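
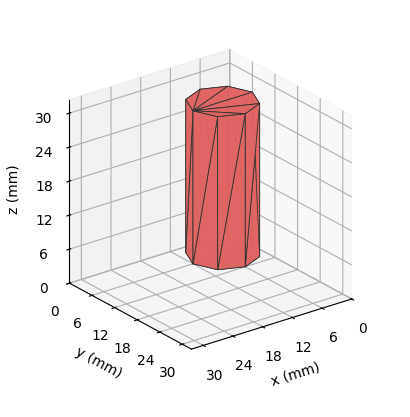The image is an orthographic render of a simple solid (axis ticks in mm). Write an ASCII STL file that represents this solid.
Reading the render: the shape is a regular 8-sided prism (a cylinder approximated with 8 flat sides), circumscribed radius ≈ 6 mm, height ≈ 27 mm (dimensions read to the nearest mm from the axis ticks). For the STL, each face is triangulated and given an outward normal.

solid part
  facet normal 0.0000 0.0000 -1.0000
    outer loop
      vertex 6.00 12.00 0.00
      vertex 10.24 10.24 0.00
      vertex 12.00 6.00 0.00
    endloop
  endfacet
  facet normal 0.0000 0.0000 -1.0000
    outer loop
      vertex 1.76 10.24 0.00
      vertex 6.00 12.00 0.00
      vertex 12.00 6.00 0.00
    endloop
  endfacet
  facet normal 0.0000 0.0000 -1.0000
    outer loop
      vertex 0.00 6.00 0.00
      vertex 1.76 10.24 0.00
      vertex 12.00 6.00 0.00
    endloop
  endfacet
  facet normal 0.0000 0.0000 -1.0000
    outer loop
      vertex 1.76 1.76 0.00
      vertex 0.00 6.00 0.00
      vertex 12.00 6.00 0.00
    endloop
  endfacet
  facet normal 0.0000 0.0000 -1.0000
    outer loop
      vertex 6.00 0.00 0.00
      vertex 1.76 1.76 0.00
      vertex 12.00 6.00 0.00
    endloop
  endfacet
  facet normal 0.0000 0.0000 -1.0000
    outer loop
      vertex 10.24 1.76 0.00
      vertex 6.00 0.00 0.00
      vertex 12.00 6.00 0.00
    endloop
  endfacet
  facet normal 0.0000 0.0000 1.0000
    outer loop
      vertex 12.00 6.00 27.00
      vertex 10.24 10.24 27.00
      vertex 6.00 12.00 27.00
    endloop
  endfacet
  facet normal 0.0000 0.0000 1.0000
    outer loop
      vertex 12.00 6.00 27.00
      vertex 6.00 12.00 27.00
      vertex 1.76 10.24 27.00
    endloop
  endfacet
  facet normal 0.0000 0.0000 1.0000
    outer loop
      vertex 12.00 6.00 27.00
      vertex 1.76 10.24 27.00
      vertex 0.00 6.00 27.00
    endloop
  endfacet
  facet normal 0.0000 0.0000 1.0000
    outer loop
      vertex 12.00 6.00 27.00
      vertex 0.00 6.00 27.00
      vertex 1.76 1.76 27.00
    endloop
  endfacet
  facet normal 0.0000 0.0000 1.0000
    outer loop
      vertex 12.00 6.00 27.00
      vertex 1.76 1.76 27.00
      vertex 6.00 0.00 27.00
    endloop
  endfacet
  facet normal 0.0000 0.0000 1.0000
    outer loop
      vertex 12.00 6.00 27.00
      vertex 6.00 0.00 27.00
      vertex 10.24 1.76 27.00
    endloop
  endfacet
  facet normal 0.9236 0.3834 0.0000
    outer loop
      vertex 12.00 6.00 0.00
      vertex 10.24 10.24 0.00
      vertex 10.24 10.24 27.00
    endloop
  endfacet
  facet normal 0.9236 0.3834 0.0000
    outer loop
      vertex 12.00 6.00 0.00
      vertex 10.24 10.24 27.00
      vertex 12.00 6.00 27.00
    endloop
  endfacet
  facet normal 0.3834 0.9236 0.0000
    outer loop
      vertex 10.24 10.24 0.00
      vertex 6.00 12.00 0.00
      vertex 6.00 12.00 27.00
    endloop
  endfacet
  facet normal 0.3834 0.9236 0.0000
    outer loop
      vertex 10.24 10.24 0.00
      vertex 6.00 12.00 27.00
      vertex 10.24 10.24 27.00
    endloop
  endfacet
  facet normal -0.3834 0.9236 0.0000
    outer loop
      vertex 6.00 12.00 0.00
      vertex 1.76 10.24 0.00
      vertex 1.76 10.24 27.00
    endloop
  endfacet
  facet normal -0.3834 0.9236 0.0000
    outer loop
      vertex 6.00 12.00 0.00
      vertex 1.76 10.24 27.00
      vertex 6.00 12.00 27.00
    endloop
  endfacet
  facet normal -0.9236 0.3834 0.0000
    outer loop
      vertex 1.76 10.24 0.00
      vertex 0.00 6.00 0.00
      vertex 0.00 6.00 27.00
    endloop
  endfacet
  facet normal -0.9236 0.3834 0.0000
    outer loop
      vertex 1.76 10.24 0.00
      vertex 0.00 6.00 27.00
      vertex 1.76 10.24 27.00
    endloop
  endfacet
  facet normal -0.9236 -0.3834 0.0000
    outer loop
      vertex 0.00 6.00 0.00
      vertex 1.76 1.76 0.00
      vertex 1.76 1.76 27.00
    endloop
  endfacet
  facet normal -0.9236 -0.3834 0.0000
    outer loop
      vertex 0.00 6.00 0.00
      vertex 1.76 1.76 27.00
      vertex 0.00 6.00 27.00
    endloop
  endfacet
  facet normal -0.3834 -0.9236 0.0000
    outer loop
      vertex 1.76 1.76 0.00
      vertex 6.00 0.00 0.00
      vertex 6.00 0.00 27.00
    endloop
  endfacet
  facet normal -0.3834 -0.9236 0.0000
    outer loop
      vertex 1.76 1.76 0.00
      vertex 6.00 0.00 27.00
      vertex 1.76 1.76 27.00
    endloop
  endfacet
  facet normal 0.3834 -0.9236 0.0000
    outer loop
      vertex 6.00 0.00 0.00
      vertex 10.24 1.76 0.00
      vertex 10.24 1.76 27.00
    endloop
  endfacet
  facet normal 0.3834 -0.9236 0.0000
    outer loop
      vertex 6.00 0.00 0.00
      vertex 10.24 1.76 27.00
      vertex 6.00 0.00 27.00
    endloop
  endfacet
  facet normal 0.9236 -0.3834 0.0000
    outer loop
      vertex 10.24 1.76 0.00
      vertex 12.00 6.00 0.00
      vertex 12.00 6.00 27.00
    endloop
  endfacet
  facet normal 0.9236 -0.3834 0.0000
    outer loop
      vertex 10.24 1.76 0.00
      vertex 12.00 6.00 27.00
      vertex 10.24 1.76 27.00
    endloop
  endfacet
endsolid part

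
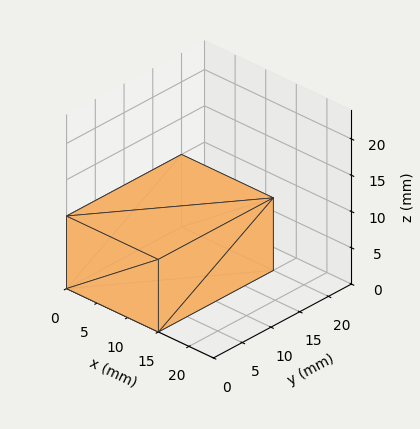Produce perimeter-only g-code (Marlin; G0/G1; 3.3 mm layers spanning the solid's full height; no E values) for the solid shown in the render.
Reading the render: the shape is a rectangular box, roughly 15 × 20 mm footprint and 10 mm tall (dimensions read to the nearest mm from the axis ticks). For the g-code, the solid's height is divided into equal slices at the stated Δz and each level perimeter traced with G1 moves after a G0 lift.

; perimeter-only toolpath
G21 ; units = mm
G90 ; absolute positioning
G28 ; home
; layer 1
G0 Z3.3
G0 X0.0 Y0.0
G1 X15.0 Y0.0
G1 X15.0 Y20.0
G1 X0.0 Y20.0
G1 X0.0 Y0.0
; layer 2
G0 Z6.7
G0 X0.0 Y0.0
G1 X15.0 Y0.0
G1 X15.0 Y20.0
G1 X0.0 Y20.0
G1 X0.0 Y0.0
; layer 3
G0 Z10.0
G0 X0.0 Y0.0
G1 X15.0 Y0.0
G1 X15.0 Y20.0
G1 X0.0 Y20.0
G1 X0.0 Y0.0
M2 ; end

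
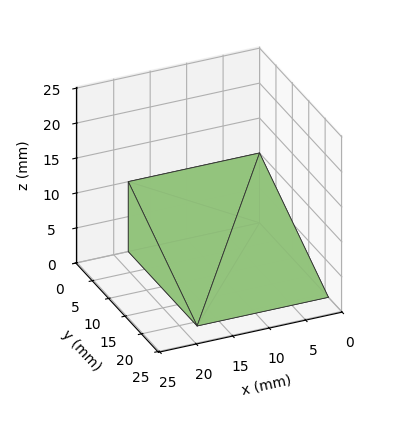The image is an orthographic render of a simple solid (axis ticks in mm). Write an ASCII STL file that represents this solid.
Reading the render: the shape is a wedge (ramp): 18 × 21 mm base, rising to 10 mm along the y=0 edge and sloping linearly to z=0 at y=21 (dimensions read to the nearest mm from the axis ticks). For the STL, each face is triangulated and given an outward normal.

solid part
  facet normal 0.0000 0.0000 -1.0000
    outer loop
      vertex 18.000 21.000 0.000
      vertex 18.000 0.000 0.000
      vertex 0.000 0.000 0.000
    endloop
  endfacet
  facet normal 0.0000 0.0000 -1.0000
    outer loop
      vertex 0.000 21.000 0.000
      vertex 18.000 21.000 0.000
      vertex 0.000 0.000 0.000
    endloop
  endfacet
  facet normal 0.0000 -1.0000 0.0000
    outer loop
      vertex 0.000 0.000 0.000
      vertex 18.000 0.000 0.000
      vertex 18.000 0.000 10.000
    endloop
  endfacet
  facet normal 0.0000 -1.0000 0.0000
    outer loop
      vertex 0.000 0.000 0.000
      vertex 18.000 0.000 10.000
      vertex 0.000 0.000 10.000
    endloop
  endfacet
  facet normal 0.0000 0.4299 0.9029
    outer loop
      vertex 0.000 0.000 10.000
      vertex 18.000 0.000 10.000
      vertex 18.000 21.000 0.000
    endloop
  endfacet
  facet normal 0.0000 0.4299 0.9029
    outer loop
      vertex 0.000 0.000 10.000
      vertex 18.000 21.000 0.000
      vertex 0.000 21.000 0.000
    endloop
  endfacet
  facet normal -1.0000 0.0000 0.0000
    outer loop
      vertex 0.000 0.000 10.000
      vertex 0.000 21.000 0.000
      vertex 0.000 0.000 0.000
    endloop
  endfacet
  facet normal 1.0000 0.0000 0.0000
    outer loop
      vertex 18.000 0.000 0.000
      vertex 18.000 21.000 0.000
      vertex 18.000 0.000 10.000
    endloop
  endfacet
endsolid part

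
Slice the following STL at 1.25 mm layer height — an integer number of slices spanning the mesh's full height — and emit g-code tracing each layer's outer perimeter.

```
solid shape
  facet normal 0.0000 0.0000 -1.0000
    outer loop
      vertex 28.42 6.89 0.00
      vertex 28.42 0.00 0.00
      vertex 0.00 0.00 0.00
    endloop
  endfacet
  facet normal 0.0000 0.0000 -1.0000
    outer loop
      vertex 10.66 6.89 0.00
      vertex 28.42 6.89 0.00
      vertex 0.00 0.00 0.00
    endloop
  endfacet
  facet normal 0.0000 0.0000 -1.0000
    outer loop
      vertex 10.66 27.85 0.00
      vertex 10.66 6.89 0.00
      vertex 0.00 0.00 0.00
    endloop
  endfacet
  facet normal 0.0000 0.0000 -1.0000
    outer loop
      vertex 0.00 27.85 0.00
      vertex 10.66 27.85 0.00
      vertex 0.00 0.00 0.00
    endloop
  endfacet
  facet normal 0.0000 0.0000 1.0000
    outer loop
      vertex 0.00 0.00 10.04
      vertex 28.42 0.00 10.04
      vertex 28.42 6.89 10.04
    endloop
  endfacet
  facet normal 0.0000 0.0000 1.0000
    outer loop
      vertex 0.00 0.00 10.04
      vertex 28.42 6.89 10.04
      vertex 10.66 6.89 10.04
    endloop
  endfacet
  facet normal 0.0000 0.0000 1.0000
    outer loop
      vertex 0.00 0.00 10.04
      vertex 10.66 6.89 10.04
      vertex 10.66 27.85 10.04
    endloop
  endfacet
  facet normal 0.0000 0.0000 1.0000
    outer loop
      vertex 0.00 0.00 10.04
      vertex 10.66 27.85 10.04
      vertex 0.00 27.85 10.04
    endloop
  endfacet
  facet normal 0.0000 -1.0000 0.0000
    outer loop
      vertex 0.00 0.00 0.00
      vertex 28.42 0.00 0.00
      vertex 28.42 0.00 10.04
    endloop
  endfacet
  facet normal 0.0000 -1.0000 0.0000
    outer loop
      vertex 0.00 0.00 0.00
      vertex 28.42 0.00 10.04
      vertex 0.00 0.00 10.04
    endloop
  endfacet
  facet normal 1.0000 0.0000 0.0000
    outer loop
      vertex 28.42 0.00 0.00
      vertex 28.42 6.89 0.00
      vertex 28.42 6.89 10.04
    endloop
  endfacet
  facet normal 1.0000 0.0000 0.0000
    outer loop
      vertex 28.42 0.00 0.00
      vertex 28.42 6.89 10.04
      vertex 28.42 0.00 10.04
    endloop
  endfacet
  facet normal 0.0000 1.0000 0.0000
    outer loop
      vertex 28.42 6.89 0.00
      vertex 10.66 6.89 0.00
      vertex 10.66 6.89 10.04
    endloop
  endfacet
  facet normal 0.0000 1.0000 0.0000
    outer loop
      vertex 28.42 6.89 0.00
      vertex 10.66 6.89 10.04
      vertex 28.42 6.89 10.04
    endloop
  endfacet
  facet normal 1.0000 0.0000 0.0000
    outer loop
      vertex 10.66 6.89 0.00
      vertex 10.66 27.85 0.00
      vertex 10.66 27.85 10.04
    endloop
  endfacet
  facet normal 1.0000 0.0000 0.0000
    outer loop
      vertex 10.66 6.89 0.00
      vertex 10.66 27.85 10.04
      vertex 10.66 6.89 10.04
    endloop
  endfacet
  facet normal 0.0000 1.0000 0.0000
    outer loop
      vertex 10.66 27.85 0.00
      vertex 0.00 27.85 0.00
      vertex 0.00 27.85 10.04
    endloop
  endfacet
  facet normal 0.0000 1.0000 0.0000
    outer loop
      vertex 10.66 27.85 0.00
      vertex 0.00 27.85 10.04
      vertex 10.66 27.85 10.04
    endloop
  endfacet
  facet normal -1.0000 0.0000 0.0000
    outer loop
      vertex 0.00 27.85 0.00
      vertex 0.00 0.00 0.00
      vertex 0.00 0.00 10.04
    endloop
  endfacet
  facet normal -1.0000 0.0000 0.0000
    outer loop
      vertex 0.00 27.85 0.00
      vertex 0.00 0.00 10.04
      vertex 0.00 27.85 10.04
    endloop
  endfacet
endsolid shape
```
; perimeter-only toolpath
G21 ; units = mm
G90 ; absolute positioning
G28 ; home
; layer 1
G0 Z1.25
G0 X0.00 Y0.00
G1 X28.42 Y0.00
G1 X28.42 Y6.89
G1 X10.66 Y6.89
G1 X10.66 Y27.85
G1 X0.00 Y27.85
G1 X0.00 Y0.00
; layer 2
G0 Z2.51
G0 X0.00 Y0.00
G1 X28.42 Y0.00
G1 X28.42 Y6.89
G1 X10.66 Y6.89
G1 X10.66 Y27.85
G1 X0.00 Y27.85
G1 X0.00 Y0.00
; layer 3
G0 Z3.76
G0 X0.00 Y0.00
G1 X28.42 Y0.00
G1 X28.42 Y6.89
G1 X10.66 Y6.89
G1 X10.66 Y27.85
G1 X0.00 Y27.85
G1 X0.00 Y0.00
; layer 4
G0 Z5.02
G0 X0.00 Y0.00
G1 X28.42 Y0.00
G1 X28.42 Y6.89
G1 X10.66 Y6.89
G1 X10.66 Y27.85
G1 X0.00 Y27.85
G1 X0.00 Y0.00
; layer 5
G0 Z6.27
G0 X0.00 Y0.00
G1 X28.42 Y0.00
G1 X28.42 Y6.89
G1 X10.66 Y6.89
G1 X10.66 Y27.85
G1 X0.00 Y27.85
G1 X0.00 Y0.00
; layer 6
G0 Z7.53
G0 X0.00 Y0.00
G1 X28.42 Y0.00
G1 X28.42 Y6.89
G1 X10.66 Y6.89
G1 X10.66 Y27.85
G1 X0.00 Y27.85
G1 X0.00 Y0.00
; layer 7
G0 Z8.79
G0 X0.00 Y0.00
G1 X28.42 Y0.00
G1 X28.42 Y6.89
G1 X10.66 Y6.89
G1 X10.66 Y27.85
G1 X0.00 Y27.85
G1 X0.00 Y0.00
; layer 8
G0 Z10.04
G0 X0.00 Y0.00
G1 X28.42 Y0.00
G1 X28.42 Y6.89
G1 X10.66 Y6.89
G1 X10.66 Y27.85
G1 X0.00 Y27.85
G1 X0.00 Y0.00
M2 ; end

The solid is an L-shaped prism: outer 28.4 × 27.9 mm, arm thicknesses ≈ 6.89 mm (horizontal) and 10.7 mm (vertical), extruded 10 mm in z. Slicing at Δz = 1.25 mm — 8 equal slices spanning the solid's height, so layer i sits at z = i·h/8 — gives 8 non-empty perimeters. Each is a 6-segment closed polygon; G0 lifts to the layer z and rapids to the start vertex, then G1 traces the edges.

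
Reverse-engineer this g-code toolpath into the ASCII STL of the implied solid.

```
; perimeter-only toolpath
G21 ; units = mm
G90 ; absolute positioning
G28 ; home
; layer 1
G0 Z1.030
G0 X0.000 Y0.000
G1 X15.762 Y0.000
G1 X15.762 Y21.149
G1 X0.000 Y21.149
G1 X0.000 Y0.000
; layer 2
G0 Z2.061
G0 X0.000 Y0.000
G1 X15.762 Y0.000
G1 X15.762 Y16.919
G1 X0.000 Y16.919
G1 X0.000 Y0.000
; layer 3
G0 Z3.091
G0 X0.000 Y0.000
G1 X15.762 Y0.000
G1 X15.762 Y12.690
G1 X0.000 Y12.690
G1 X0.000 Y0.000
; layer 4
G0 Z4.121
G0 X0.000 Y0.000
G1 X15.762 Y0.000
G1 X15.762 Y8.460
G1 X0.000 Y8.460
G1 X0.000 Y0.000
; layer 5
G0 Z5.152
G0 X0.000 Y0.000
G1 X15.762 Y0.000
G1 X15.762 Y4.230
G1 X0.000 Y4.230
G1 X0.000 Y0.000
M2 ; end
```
solid part
  facet normal 0.0000 0.0000 -1.0000
    outer loop
      vertex 15.762 25.379 0.000
      vertex 15.762 0.000 0.000
      vertex 0.000 0.000 0.000
    endloop
  endfacet
  facet normal 0.0000 0.0000 -1.0000
    outer loop
      vertex 0.000 25.379 0.000
      vertex 15.762 25.379 0.000
      vertex 0.000 0.000 0.000
    endloop
  endfacet
  facet normal 0.0000 -1.0000 0.0000
    outer loop
      vertex 0.000 0.000 0.000
      vertex 15.762 0.000 0.000
      vertex 15.762 0.000 6.182
    endloop
  endfacet
  facet normal 0.0000 -1.0000 0.0000
    outer loop
      vertex 0.000 0.000 0.000
      vertex 15.762 0.000 6.182
      vertex 0.000 0.000 6.182
    endloop
  endfacet
  facet normal 0.0000 0.2367 0.9716
    outer loop
      vertex 0.000 0.000 6.182
      vertex 15.762 0.000 6.182
      vertex 15.762 25.379 0.000
    endloop
  endfacet
  facet normal 0.0000 0.2367 0.9716
    outer loop
      vertex 0.000 0.000 6.182
      vertex 15.762 25.379 0.000
      vertex 0.000 25.379 0.000
    endloop
  endfacet
  facet normal -1.0000 0.0000 0.0000
    outer loop
      vertex 0.000 0.000 6.182
      vertex 0.000 25.379 0.000
      vertex 0.000 0.000 0.000
    endloop
  endfacet
  facet normal 1.0000 0.0000 0.0000
    outer loop
      vertex 15.762 0.000 0.000
      vertex 15.762 25.379 0.000
      vertex 15.762 0.000 6.182
    endloop
  endfacet
endsolid part

The G0 Z moves step by Δz≈1.030 mm. The G1 loops shrink linearly with z, so the solid tapers from its base footprint up to z≈6.18. Closing with a flat bottom cap and the tapered top and triangulating gives 8 facets — a wedge (ramp): 15.8 × 25.4 mm base, rising to 6.18 mm along the y=0 edge and sloping linearly to z=0 at y=25.4.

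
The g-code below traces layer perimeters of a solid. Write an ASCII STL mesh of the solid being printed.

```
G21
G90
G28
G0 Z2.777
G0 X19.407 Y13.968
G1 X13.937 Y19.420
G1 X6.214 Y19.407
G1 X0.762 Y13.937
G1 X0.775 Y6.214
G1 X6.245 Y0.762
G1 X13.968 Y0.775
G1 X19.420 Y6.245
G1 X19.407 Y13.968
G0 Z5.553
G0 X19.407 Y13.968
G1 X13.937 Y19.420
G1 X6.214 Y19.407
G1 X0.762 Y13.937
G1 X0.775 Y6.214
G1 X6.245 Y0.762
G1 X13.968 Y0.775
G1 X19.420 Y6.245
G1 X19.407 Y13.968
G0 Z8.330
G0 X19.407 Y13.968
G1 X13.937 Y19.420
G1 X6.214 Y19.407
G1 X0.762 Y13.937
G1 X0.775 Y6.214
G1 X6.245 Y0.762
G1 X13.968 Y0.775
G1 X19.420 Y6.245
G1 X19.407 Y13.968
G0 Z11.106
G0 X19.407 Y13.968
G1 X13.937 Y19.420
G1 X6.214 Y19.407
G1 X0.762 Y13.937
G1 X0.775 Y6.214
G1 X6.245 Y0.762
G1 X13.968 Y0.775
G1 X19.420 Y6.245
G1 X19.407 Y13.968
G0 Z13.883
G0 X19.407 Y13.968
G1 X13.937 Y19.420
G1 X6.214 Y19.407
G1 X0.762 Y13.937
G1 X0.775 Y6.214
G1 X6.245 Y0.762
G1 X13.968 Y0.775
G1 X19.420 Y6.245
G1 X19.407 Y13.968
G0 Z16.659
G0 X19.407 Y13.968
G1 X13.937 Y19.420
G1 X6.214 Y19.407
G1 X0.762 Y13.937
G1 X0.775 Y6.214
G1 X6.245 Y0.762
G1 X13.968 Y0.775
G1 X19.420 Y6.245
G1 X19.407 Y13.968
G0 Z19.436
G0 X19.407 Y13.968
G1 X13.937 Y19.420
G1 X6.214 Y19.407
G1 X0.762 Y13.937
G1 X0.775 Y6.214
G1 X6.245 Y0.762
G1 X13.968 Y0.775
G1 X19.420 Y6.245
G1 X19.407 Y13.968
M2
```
solid part
  facet normal 0.0000 0.0000 -1.0000
    outer loop
      vertex 6.214 19.407 0.000
      vertex 13.937 19.420 0.000
      vertex 19.407 13.968 0.000
    endloop
  endfacet
  facet normal 0.0000 0.0000 -1.0000
    outer loop
      vertex 0.762 13.937 0.000
      vertex 6.214 19.407 0.000
      vertex 19.407 13.968 0.000
    endloop
  endfacet
  facet normal 0.0000 0.0000 -1.0000
    outer loop
      vertex 0.775 6.214 0.000
      vertex 0.762 13.937 0.000
      vertex 19.407 13.968 0.000
    endloop
  endfacet
  facet normal 0.0000 0.0000 -1.0000
    outer loop
      vertex 6.245 0.762 0.000
      vertex 0.775 6.214 0.000
      vertex 19.407 13.968 0.000
    endloop
  endfacet
  facet normal 0.0000 0.0000 -1.0000
    outer loop
      vertex 13.968 0.775 0.000
      vertex 6.245 0.762 0.000
      vertex 19.407 13.968 0.000
    endloop
  endfacet
  facet normal 0.0000 0.0000 -1.0000
    outer loop
      vertex 19.420 6.245 0.000
      vertex 13.968 0.775 0.000
      vertex 19.407 13.968 0.000
    endloop
  endfacet
  facet normal 0.0000 0.0000 1.0000
    outer loop
      vertex 19.407 13.968 19.436
      vertex 13.937 19.420 19.436
      vertex 6.214 19.407 19.436
    endloop
  endfacet
  facet normal 0.0000 0.0000 1.0000
    outer loop
      vertex 19.407 13.968 19.436
      vertex 6.214 19.407 19.436
      vertex 0.762 13.937 19.436
    endloop
  endfacet
  facet normal 0.0000 0.0000 1.0000
    outer loop
      vertex 19.407 13.968 19.436
      vertex 0.762 13.937 19.436
      vertex 0.775 6.214 19.436
    endloop
  endfacet
  facet normal 0.0000 0.0000 1.0000
    outer loop
      vertex 19.407 13.968 19.436
      vertex 0.775 6.214 19.436
      vertex 6.245 0.762 19.436
    endloop
  endfacet
  facet normal 0.0000 0.0000 1.0000
    outer loop
      vertex 19.407 13.968 19.436
      vertex 6.245 0.762 19.436
      vertex 13.968 0.775 19.436
    endloop
  endfacet
  facet normal 0.0000 0.0000 1.0000
    outer loop
      vertex 19.407 13.968 19.436
      vertex 13.968 0.775 19.436
      vertex 19.420 6.245 19.436
    endloop
  endfacet
  facet normal 0.7059 0.7083 0.0000
    outer loop
      vertex 19.407 13.968 0.000
      vertex 13.937 19.420 0.000
      vertex 13.937 19.420 19.436
    endloop
  endfacet
  facet normal 0.7059 0.7083 0.0000
    outer loop
      vertex 19.407 13.968 0.000
      vertex 13.937 19.420 19.436
      vertex 19.407 13.968 19.436
    endloop
  endfacet
  facet normal -0.0017 1.0000 0.0000
    outer loop
      vertex 13.937 19.420 0.000
      vertex 6.214 19.407 0.000
      vertex 6.214 19.407 19.436
    endloop
  endfacet
  facet normal -0.0017 1.0000 0.0000
    outer loop
      vertex 13.937 19.420 0.000
      vertex 6.214 19.407 19.436
      vertex 13.937 19.420 19.436
    endloop
  endfacet
  facet normal -0.7083 0.7059 0.0000
    outer loop
      vertex 6.214 19.407 0.000
      vertex 0.762 13.937 0.000
      vertex 0.762 13.937 19.436
    endloop
  endfacet
  facet normal -0.7083 0.7059 0.0000
    outer loop
      vertex 6.214 19.407 0.000
      vertex 0.762 13.937 19.436
      vertex 6.214 19.407 19.436
    endloop
  endfacet
  facet normal -1.0000 -0.0017 0.0000
    outer loop
      vertex 0.762 13.937 0.000
      vertex 0.775 6.214 0.000
      vertex 0.775 6.214 19.436
    endloop
  endfacet
  facet normal -1.0000 -0.0017 0.0000
    outer loop
      vertex 0.762 13.937 0.000
      vertex 0.775 6.214 19.436
      vertex 0.762 13.937 19.436
    endloop
  endfacet
  facet normal -0.7059 -0.7083 0.0000
    outer loop
      vertex 0.775 6.214 0.000
      vertex 6.245 0.762 0.000
      vertex 6.245 0.762 19.436
    endloop
  endfacet
  facet normal -0.7059 -0.7083 0.0000
    outer loop
      vertex 0.775 6.214 0.000
      vertex 6.245 0.762 19.436
      vertex 0.775 6.214 19.436
    endloop
  endfacet
  facet normal 0.0017 -1.0000 0.0000
    outer loop
      vertex 6.245 0.762 0.000
      vertex 13.968 0.775 0.000
      vertex 13.968 0.775 19.436
    endloop
  endfacet
  facet normal 0.0017 -1.0000 0.0000
    outer loop
      vertex 6.245 0.762 0.000
      vertex 13.968 0.775 19.436
      vertex 6.245 0.762 19.436
    endloop
  endfacet
  facet normal 0.7083 -0.7059 0.0000
    outer loop
      vertex 13.968 0.775 0.000
      vertex 19.420 6.245 0.000
      vertex 19.420 6.245 19.436
    endloop
  endfacet
  facet normal 0.7083 -0.7059 0.0000
    outer loop
      vertex 13.968 0.775 0.000
      vertex 19.420 6.245 19.436
      vertex 13.968 0.775 19.436
    endloop
  endfacet
  facet normal 1.0000 0.0017 0.0000
    outer loop
      vertex 19.420 6.245 0.000
      vertex 19.407 13.968 0.000
      vertex 19.407 13.968 19.436
    endloop
  endfacet
  facet normal 1.0000 0.0017 0.0000
    outer loop
      vertex 19.420 6.245 0.000
      vertex 19.407 13.968 19.436
      vertex 19.420 6.245 19.436
    endloop
  endfacet
endsolid part

The G0 Z moves step by Δz≈2.777 mm. Every layer's G1 loop is the same polygon, so the solid is a straight extrusion of it from z=0 to z≈19.4. Closing with flat bottom and top caps and triangulating gives 28 facets — a regular 8-sided prism (a cylinder approximated with 8 flat sides), circumscribed radius ≈ 10.1 mm, height ≈ 19.4 mm.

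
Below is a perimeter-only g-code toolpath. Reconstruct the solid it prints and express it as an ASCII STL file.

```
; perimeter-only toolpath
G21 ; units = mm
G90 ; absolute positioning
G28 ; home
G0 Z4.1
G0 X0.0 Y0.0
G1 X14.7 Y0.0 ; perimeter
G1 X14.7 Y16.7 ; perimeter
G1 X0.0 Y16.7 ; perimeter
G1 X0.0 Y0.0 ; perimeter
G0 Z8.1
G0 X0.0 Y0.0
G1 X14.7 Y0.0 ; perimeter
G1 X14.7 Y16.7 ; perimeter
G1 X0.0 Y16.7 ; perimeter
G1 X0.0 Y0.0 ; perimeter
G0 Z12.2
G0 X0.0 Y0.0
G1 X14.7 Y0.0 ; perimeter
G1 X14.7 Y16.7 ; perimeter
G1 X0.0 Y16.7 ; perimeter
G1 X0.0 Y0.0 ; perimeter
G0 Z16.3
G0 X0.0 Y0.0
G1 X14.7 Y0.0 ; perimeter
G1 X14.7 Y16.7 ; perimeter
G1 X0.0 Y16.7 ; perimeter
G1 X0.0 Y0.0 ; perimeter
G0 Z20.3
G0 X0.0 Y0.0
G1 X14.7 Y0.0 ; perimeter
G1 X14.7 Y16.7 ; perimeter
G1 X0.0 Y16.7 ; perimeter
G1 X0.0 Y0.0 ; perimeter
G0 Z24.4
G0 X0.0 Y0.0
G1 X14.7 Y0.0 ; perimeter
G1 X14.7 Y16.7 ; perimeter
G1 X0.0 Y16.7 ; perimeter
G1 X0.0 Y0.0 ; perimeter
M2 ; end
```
solid part
  facet normal 0.0000 0.0000 -1.0000
    outer loop
      vertex 14.7 16.7 0.0
      vertex 14.7 0.0 0.0
      vertex 0.0 0.0 0.0
    endloop
  endfacet
  facet normal 0.0000 0.0000 -1.0000
    outer loop
      vertex 0.0 16.7 0.0
      vertex 14.7 16.7 0.0
      vertex 0.0 0.0 0.0
    endloop
  endfacet
  facet normal 0.0000 0.0000 1.0000
    outer loop
      vertex 0.0 0.0 24.4
      vertex 14.7 0.0 24.4
      vertex 14.7 16.7 24.4
    endloop
  endfacet
  facet normal 0.0000 0.0000 1.0000
    outer loop
      vertex 0.0 0.0 24.4
      vertex 14.7 16.7 24.4
      vertex 0.0 16.7 24.4
    endloop
  endfacet
  facet normal 0.0000 -1.0000 0.0000
    outer loop
      vertex 0.0 0.0 0.0
      vertex 14.7 0.0 0.0
      vertex 14.7 0.0 24.4
    endloop
  endfacet
  facet normal 0.0000 -1.0000 0.0000
    outer loop
      vertex 0.0 0.0 0.0
      vertex 14.7 0.0 24.4
      vertex 0.0 0.0 24.4
    endloop
  endfacet
  facet normal 0.0000 1.0000 0.0000
    outer loop
      vertex 14.7 16.7 24.4
      vertex 14.7 16.7 0.0
      vertex 0.0 16.7 0.0
    endloop
  endfacet
  facet normal 0.0000 1.0000 0.0000
    outer loop
      vertex 0.0 16.7 24.4
      vertex 14.7 16.7 24.4
      vertex 0.0 16.7 0.0
    endloop
  endfacet
  facet normal -1.0000 0.0000 0.0000
    outer loop
      vertex 0.0 16.7 24.4
      vertex 0.0 16.7 0.0
      vertex 0.0 0.0 0.0
    endloop
  endfacet
  facet normal -1.0000 0.0000 0.0000
    outer loop
      vertex 0.0 0.0 24.4
      vertex 0.0 16.7 24.4
      vertex 0.0 0.0 0.0
    endloop
  endfacet
  facet normal 1.0000 0.0000 0.0000
    outer loop
      vertex 14.7 0.0 0.0
      vertex 14.7 16.7 0.0
      vertex 14.7 16.7 24.4
    endloop
  endfacet
  facet normal 1.0000 0.0000 0.0000
    outer loop
      vertex 14.7 0.0 0.0
      vertex 14.7 16.7 24.4
      vertex 14.7 0.0 24.4
    endloop
  endfacet
endsolid part

The G0 Z moves step by Δz≈4.1 mm. Every layer's G1 loop is the same polygon, so the solid is a straight extrusion of it from z=0 to z≈24.4. Closing with flat bottom and top caps and triangulating gives 12 facets — a rectangular box, roughly 14.7 × 16.7 mm footprint and 24.4 mm tall.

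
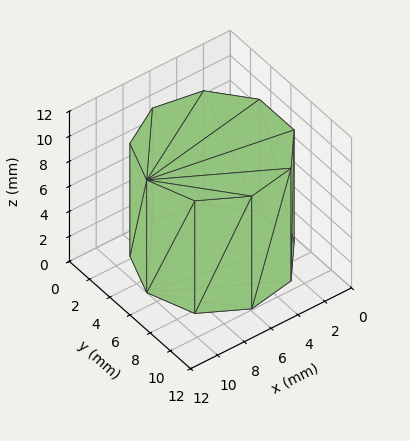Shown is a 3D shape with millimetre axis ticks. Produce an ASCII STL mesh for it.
Reading the render: the shape is a regular 9-sided prism (a cylinder approximated with 9 flat sides), circumscribed radius ≈ 5 mm, height ≈ 9 mm (dimensions read to the nearest mm from the axis ticks). For the STL, each face is triangulated and given an outward normal.

solid part
  facet normal 0.0000 0.0000 -1.0000
    outer loop
      vertex 5.87 9.92 0.00
      vertex 8.83 8.21 0.00
      vertex 10.00 5.00 0.00
    endloop
  endfacet
  facet normal 0.0000 0.0000 -1.0000
    outer loop
      vertex 2.50 9.33 0.00
      vertex 5.87 9.92 0.00
      vertex 10.00 5.00 0.00
    endloop
  endfacet
  facet normal 0.0000 0.0000 -1.0000
    outer loop
      vertex 0.30 6.71 0.00
      vertex 2.50 9.33 0.00
      vertex 10.00 5.00 0.00
    endloop
  endfacet
  facet normal 0.0000 0.0000 -1.0000
    outer loop
      vertex 0.30 3.29 0.00
      vertex 0.30 6.71 0.00
      vertex 10.00 5.00 0.00
    endloop
  endfacet
  facet normal 0.0000 0.0000 -1.0000
    outer loop
      vertex 2.50 0.67 0.00
      vertex 0.30 3.29 0.00
      vertex 10.00 5.00 0.00
    endloop
  endfacet
  facet normal 0.0000 0.0000 -1.0000
    outer loop
      vertex 5.87 0.08 0.00
      vertex 2.50 0.67 0.00
      vertex 10.00 5.00 0.00
    endloop
  endfacet
  facet normal 0.0000 0.0000 -1.0000
    outer loop
      vertex 8.83 1.79 0.00
      vertex 5.87 0.08 0.00
      vertex 10.00 5.00 0.00
    endloop
  endfacet
  facet normal 0.0000 0.0000 1.0000
    outer loop
      vertex 10.00 5.00 9.00
      vertex 8.83 8.21 9.00
      vertex 5.87 9.92 9.00
    endloop
  endfacet
  facet normal 0.0000 0.0000 1.0000
    outer loop
      vertex 10.00 5.00 9.00
      vertex 5.87 9.92 9.00
      vertex 2.50 9.33 9.00
    endloop
  endfacet
  facet normal 0.0000 0.0000 1.0000
    outer loop
      vertex 10.00 5.00 9.00
      vertex 2.50 9.33 9.00
      vertex 0.30 6.71 9.00
    endloop
  endfacet
  facet normal 0.0000 0.0000 1.0000
    outer loop
      vertex 10.00 5.00 9.00
      vertex 0.30 6.71 9.00
      vertex 0.30 3.29 9.00
    endloop
  endfacet
  facet normal 0.0000 0.0000 1.0000
    outer loop
      vertex 10.00 5.00 9.00
      vertex 0.30 3.29 9.00
      vertex 2.50 0.67 9.00
    endloop
  endfacet
  facet normal 0.0000 0.0000 1.0000
    outer loop
      vertex 10.00 5.00 9.00
      vertex 2.50 0.67 9.00
      vertex 5.87 0.08 9.00
    endloop
  endfacet
  facet normal 0.0000 0.0000 1.0000
    outer loop
      vertex 10.00 5.00 9.00
      vertex 5.87 0.08 9.00
      vertex 8.83 1.79 9.00
    endloop
  endfacet
  facet normal 0.9395 0.3424 0.0000
    outer loop
      vertex 10.00 5.00 0.00
      vertex 8.83 8.21 0.00
      vertex 8.83 8.21 9.00
    endloop
  endfacet
  facet normal 0.9395 0.3424 0.0000
    outer loop
      vertex 10.00 5.00 0.00
      vertex 8.83 8.21 9.00
      vertex 10.00 5.00 9.00
    endloop
  endfacet
  facet normal 0.5002 0.8659 0.0000
    outer loop
      vertex 8.83 8.21 0.00
      vertex 5.87 9.92 0.00
      vertex 5.87 9.92 9.00
    endloop
  endfacet
  facet normal 0.5002 0.8659 0.0000
    outer loop
      vertex 8.83 8.21 0.00
      vertex 5.87 9.92 9.00
      vertex 8.83 8.21 9.00
    endloop
  endfacet
  facet normal -0.1725 0.9850 0.0000
    outer loop
      vertex 5.87 9.92 0.00
      vertex 2.50 9.33 0.00
      vertex 2.50 9.33 9.00
    endloop
  endfacet
  facet normal -0.1725 0.9850 0.0000
    outer loop
      vertex 5.87 9.92 0.00
      vertex 2.50 9.33 9.00
      vertex 5.87 9.92 9.00
    endloop
  endfacet
  facet normal -0.7658 0.6431 0.0000
    outer loop
      vertex 2.50 9.33 0.00
      vertex 0.30 6.71 0.00
      vertex 0.30 6.71 9.00
    endloop
  endfacet
  facet normal -0.7658 0.6431 0.0000
    outer loop
      vertex 2.50 9.33 0.00
      vertex 0.30 6.71 9.00
      vertex 2.50 9.33 9.00
    endloop
  endfacet
  facet normal -1.0000 0.0000 0.0000
    outer loop
      vertex 0.30 6.71 0.00
      vertex 0.30 3.29 0.00
      vertex 0.30 3.29 9.00
    endloop
  endfacet
  facet normal -1.0000 0.0000 0.0000
    outer loop
      vertex 0.30 6.71 0.00
      vertex 0.30 3.29 9.00
      vertex 0.30 6.71 9.00
    endloop
  endfacet
  facet normal -0.7658 -0.6431 0.0000
    outer loop
      vertex 0.30 3.29 0.00
      vertex 2.50 0.67 0.00
      vertex 2.50 0.67 9.00
    endloop
  endfacet
  facet normal -0.7658 -0.6431 0.0000
    outer loop
      vertex 0.30 3.29 0.00
      vertex 2.50 0.67 9.00
      vertex 0.30 3.29 9.00
    endloop
  endfacet
  facet normal -0.1725 -0.9850 0.0000
    outer loop
      vertex 2.50 0.67 0.00
      vertex 5.87 0.08 0.00
      vertex 5.87 0.08 9.00
    endloop
  endfacet
  facet normal -0.1725 -0.9850 0.0000
    outer loop
      vertex 2.50 0.67 0.00
      vertex 5.87 0.08 9.00
      vertex 2.50 0.67 9.00
    endloop
  endfacet
  facet normal 0.5002 -0.8659 0.0000
    outer loop
      vertex 5.87 0.08 0.00
      vertex 8.83 1.79 0.00
      vertex 8.83 1.79 9.00
    endloop
  endfacet
  facet normal 0.5002 -0.8659 0.0000
    outer loop
      vertex 5.87 0.08 0.00
      vertex 8.83 1.79 9.00
      vertex 5.87 0.08 9.00
    endloop
  endfacet
  facet normal 0.9395 -0.3424 0.0000
    outer loop
      vertex 8.83 1.79 0.00
      vertex 10.00 5.00 0.00
      vertex 10.00 5.00 9.00
    endloop
  endfacet
  facet normal 0.9395 -0.3424 0.0000
    outer loop
      vertex 8.83 1.79 0.00
      vertex 10.00 5.00 9.00
      vertex 8.83 1.79 9.00
    endloop
  endfacet
endsolid part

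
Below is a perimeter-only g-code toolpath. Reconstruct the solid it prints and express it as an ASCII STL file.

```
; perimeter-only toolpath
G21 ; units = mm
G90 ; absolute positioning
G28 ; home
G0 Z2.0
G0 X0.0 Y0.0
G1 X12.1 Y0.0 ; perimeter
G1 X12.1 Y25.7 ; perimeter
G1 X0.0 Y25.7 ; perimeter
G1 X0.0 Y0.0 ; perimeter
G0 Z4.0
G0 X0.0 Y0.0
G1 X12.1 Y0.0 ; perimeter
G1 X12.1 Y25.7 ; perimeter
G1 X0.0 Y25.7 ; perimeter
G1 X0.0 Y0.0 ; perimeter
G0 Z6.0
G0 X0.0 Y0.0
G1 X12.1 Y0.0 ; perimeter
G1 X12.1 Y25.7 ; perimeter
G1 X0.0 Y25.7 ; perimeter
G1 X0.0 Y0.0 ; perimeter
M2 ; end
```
solid part
  facet normal 0.0000 0.0000 -1.0000
    outer loop
      vertex 12.1 25.7 0.0
      vertex 12.1 0.0 0.0
      vertex 0.0 0.0 0.0
    endloop
  endfacet
  facet normal 0.0000 0.0000 -1.0000
    outer loop
      vertex 0.0 25.7 0.0
      vertex 12.1 25.7 0.0
      vertex 0.0 0.0 0.0
    endloop
  endfacet
  facet normal 0.0000 0.0000 1.0000
    outer loop
      vertex 0.0 0.0 6.0
      vertex 12.1 0.0 6.0
      vertex 12.1 25.7 6.0
    endloop
  endfacet
  facet normal 0.0000 0.0000 1.0000
    outer loop
      vertex 0.0 0.0 6.0
      vertex 12.1 25.7 6.0
      vertex 0.0 25.7 6.0
    endloop
  endfacet
  facet normal 0.0000 -1.0000 0.0000
    outer loop
      vertex 0.0 0.0 0.0
      vertex 12.1 0.0 0.0
      vertex 12.1 0.0 6.0
    endloop
  endfacet
  facet normal 0.0000 -1.0000 0.0000
    outer loop
      vertex 0.0 0.0 0.0
      vertex 12.1 0.0 6.0
      vertex 0.0 0.0 6.0
    endloop
  endfacet
  facet normal 0.0000 1.0000 0.0000
    outer loop
      vertex 12.1 25.7 6.0
      vertex 12.1 25.7 0.0
      vertex 0.0 25.7 0.0
    endloop
  endfacet
  facet normal 0.0000 1.0000 0.0000
    outer loop
      vertex 0.0 25.7 6.0
      vertex 12.1 25.7 6.0
      vertex 0.0 25.7 0.0
    endloop
  endfacet
  facet normal -1.0000 0.0000 0.0000
    outer loop
      vertex 0.0 25.7 6.0
      vertex 0.0 25.7 0.0
      vertex 0.0 0.0 0.0
    endloop
  endfacet
  facet normal -1.0000 0.0000 0.0000
    outer loop
      vertex 0.0 0.0 6.0
      vertex 0.0 25.7 6.0
      vertex 0.0 0.0 0.0
    endloop
  endfacet
  facet normal 1.0000 0.0000 0.0000
    outer loop
      vertex 12.1 0.0 0.0
      vertex 12.1 25.7 0.0
      vertex 12.1 25.7 6.0
    endloop
  endfacet
  facet normal 1.0000 0.0000 0.0000
    outer loop
      vertex 12.1 0.0 0.0
      vertex 12.1 25.7 6.0
      vertex 12.1 0.0 6.0
    endloop
  endfacet
endsolid part

The G0 Z moves step by Δz≈2.0 mm. Every layer's G1 loop is the same polygon, so the solid is a straight extrusion of it from z=0 to z≈6. Closing with flat bottom and top caps and triangulating gives 12 facets — a rectangular box, roughly 12.1 × 25.7 mm footprint and 6 mm tall.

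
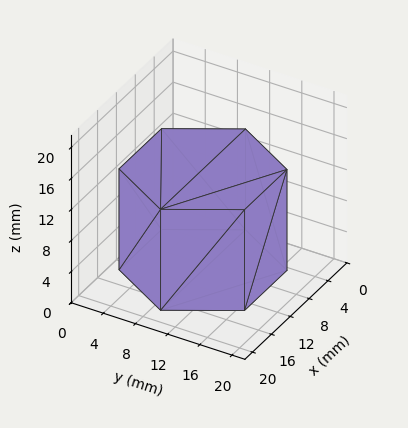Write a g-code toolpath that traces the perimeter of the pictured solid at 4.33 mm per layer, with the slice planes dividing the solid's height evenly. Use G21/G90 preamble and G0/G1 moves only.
Reading the render: the shape is a regular 6-sided prism (a cylinder approximated with 6 flat sides), circumscribed radius ≈ 9 mm, height ≈ 13 mm (dimensions read to the nearest mm from the axis ticks). For the g-code, the solid's height is divided into equal slices at the stated Δz and each level perimeter traced with G1 moves after a G0 lift.

; perimeter-only toolpath
G21 ; units = mm
G90 ; absolute positioning
G28 ; home
; layer 1
G0 Z4.33
G0 X18.00 Y9.00
G1 X13.50 Y16.79
G1 X4.50 Y16.79
G1 X0.00 Y9.00
G1 X4.50 Y1.21
G1 X13.50 Y1.21
G1 X18.00 Y9.00
; layer 2
G0 Z8.67
G0 X18.00 Y9.00
G1 X13.50 Y16.79
G1 X4.50 Y16.79
G1 X0.00 Y9.00
G1 X4.50 Y1.21
G1 X13.50 Y1.21
G1 X18.00 Y9.00
; layer 3
G0 Z13.00
G0 X18.00 Y9.00
G1 X13.50 Y16.79
G1 X4.50 Y16.79
G1 X0.00 Y9.00
G1 X4.50 Y1.21
G1 X13.50 Y1.21
G1 X18.00 Y9.00
M2 ; end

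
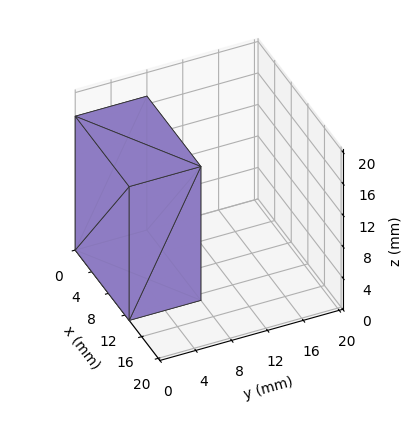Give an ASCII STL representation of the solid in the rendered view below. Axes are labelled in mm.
Reading the render: the shape is a rectangular box, roughly 13 × 8 mm footprint and 17 mm tall (dimensions read to the nearest mm from the axis ticks). For the STL, each face is triangulated and given an outward normal.

solid part
  facet normal 0.0000 0.0000 -1.0000
    outer loop
      vertex 13.000 8.000 0.000
      vertex 13.000 0.000 0.000
      vertex 0.000 0.000 0.000
    endloop
  endfacet
  facet normal 0.0000 0.0000 -1.0000
    outer loop
      vertex 0.000 8.000 0.000
      vertex 13.000 8.000 0.000
      vertex 0.000 0.000 0.000
    endloop
  endfacet
  facet normal 0.0000 0.0000 1.0000
    outer loop
      vertex 0.000 0.000 17.000
      vertex 13.000 0.000 17.000
      vertex 13.000 8.000 17.000
    endloop
  endfacet
  facet normal 0.0000 0.0000 1.0000
    outer loop
      vertex 0.000 0.000 17.000
      vertex 13.000 8.000 17.000
      vertex 0.000 8.000 17.000
    endloop
  endfacet
  facet normal 0.0000 -1.0000 0.0000
    outer loop
      vertex 0.000 0.000 0.000
      vertex 13.000 0.000 0.000
      vertex 13.000 0.000 17.000
    endloop
  endfacet
  facet normal 0.0000 -1.0000 0.0000
    outer loop
      vertex 0.000 0.000 0.000
      vertex 13.000 0.000 17.000
      vertex 0.000 0.000 17.000
    endloop
  endfacet
  facet normal 0.0000 1.0000 0.0000
    outer loop
      vertex 13.000 8.000 17.000
      vertex 13.000 8.000 0.000
      vertex 0.000 8.000 0.000
    endloop
  endfacet
  facet normal 0.0000 1.0000 0.0000
    outer loop
      vertex 0.000 8.000 17.000
      vertex 13.000 8.000 17.000
      vertex 0.000 8.000 0.000
    endloop
  endfacet
  facet normal -1.0000 0.0000 0.0000
    outer loop
      vertex 0.000 8.000 17.000
      vertex 0.000 8.000 0.000
      vertex 0.000 0.000 0.000
    endloop
  endfacet
  facet normal -1.0000 0.0000 0.0000
    outer loop
      vertex 0.000 0.000 17.000
      vertex 0.000 8.000 17.000
      vertex 0.000 0.000 0.000
    endloop
  endfacet
  facet normal 1.0000 0.0000 0.0000
    outer loop
      vertex 13.000 0.000 0.000
      vertex 13.000 8.000 0.000
      vertex 13.000 8.000 17.000
    endloop
  endfacet
  facet normal 1.0000 0.0000 0.0000
    outer loop
      vertex 13.000 0.000 0.000
      vertex 13.000 8.000 17.000
      vertex 13.000 0.000 17.000
    endloop
  endfacet
endsolid part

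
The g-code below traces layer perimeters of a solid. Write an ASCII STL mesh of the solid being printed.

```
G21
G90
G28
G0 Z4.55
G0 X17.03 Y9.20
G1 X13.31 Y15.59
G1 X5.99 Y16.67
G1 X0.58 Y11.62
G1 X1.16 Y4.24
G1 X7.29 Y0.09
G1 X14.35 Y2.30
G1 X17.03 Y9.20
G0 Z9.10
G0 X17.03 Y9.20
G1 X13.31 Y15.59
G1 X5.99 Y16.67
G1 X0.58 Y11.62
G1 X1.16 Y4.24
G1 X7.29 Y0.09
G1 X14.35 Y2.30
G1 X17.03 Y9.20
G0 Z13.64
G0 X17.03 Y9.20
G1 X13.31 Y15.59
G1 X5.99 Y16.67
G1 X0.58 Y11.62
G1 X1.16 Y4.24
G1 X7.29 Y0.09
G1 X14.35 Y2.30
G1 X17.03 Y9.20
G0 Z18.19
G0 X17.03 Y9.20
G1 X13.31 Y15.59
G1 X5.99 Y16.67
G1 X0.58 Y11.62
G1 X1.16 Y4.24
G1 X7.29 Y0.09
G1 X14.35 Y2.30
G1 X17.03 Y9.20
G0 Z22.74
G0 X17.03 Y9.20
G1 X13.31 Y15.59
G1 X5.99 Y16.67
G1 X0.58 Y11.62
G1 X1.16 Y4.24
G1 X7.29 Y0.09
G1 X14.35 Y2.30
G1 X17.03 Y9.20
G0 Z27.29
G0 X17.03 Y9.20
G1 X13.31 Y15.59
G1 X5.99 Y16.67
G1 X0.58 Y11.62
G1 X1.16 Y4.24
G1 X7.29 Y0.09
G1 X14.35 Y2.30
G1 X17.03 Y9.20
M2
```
solid part
  facet normal 0.0000 0.0000 -1.0000
    outer loop
      vertex 5.99 16.67 0.00
      vertex 13.31 15.59 0.00
      vertex 17.03 9.20 0.00
    endloop
  endfacet
  facet normal 0.0000 0.0000 -1.0000
    outer loop
      vertex 0.58 11.62 0.00
      vertex 5.99 16.67 0.00
      vertex 17.03 9.20 0.00
    endloop
  endfacet
  facet normal 0.0000 0.0000 -1.0000
    outer loop
      vertex 1.16 4.24 0.00
      vertex 0.58 11.62 0.00
      vertex 17.03 9.20 0.00
    endloop
  endfacet
  facet normal 0.0000 0.0000 -1.0000
    outer loop
      vertex 7.29 0.09 0.00
      vertex 1.16 4.24 0.00
      vertex 17.03 9.20 0.00
    endloop
  endfacet
  facet normal 0.0000 0.0000 -1.0000
    outer loop
      vertex 14.35 2.30 0.00
      vertex 7.29 0.09 0.00
      vertex 17.03 9.20 0.00
    endloop
  endfacet
  facet normal 0.0000 0.0000 1.0000
    outer loop
      vertex 17.03 9.20 27.29
      vertex 13.31 15.59 27.29
      vertex 5.99 16.67 27.29
    endloop
  endfacet
  facet normal 0.0000 0.0000 1.0000
    outer loop
      vertex 17.03 9.20 27.29
      vertex 5.99 16.67 27.29
      vertex 0.58 11.62 27.29
    endloop
  endfacet
  facet normal 0.0000 0.0000 1.0000
    outer loop
      vertex 17.03 9.20 27.29
      vertex 0.58 11.62 27.29
      vertex 1.16 4.24 27.29
    endloop
  endfacet
  facet normal 0.0000 0.0000 1.0000
    outer loop
      vertex 17.03 9.20 27.29
      vertex 1.16 4.24 27.29
      vertex 7.29 0.09 27.29
    endloop
  endfacet
  facet normal 0.0000 0.0000 1.0000
    outer loop
      vertex 17.03 9.20 27.29
      vertex 7.29 0.09 27.29
      vertex 14.35 2.30 27.29
    endloop
  endfacet
  facet normal 0.8642 0.5031 0.0000
    outer loop
      vertex 17.03 9.20 0.00
      vertex 13.31 15.59 0.00
      vertex 13.31 15.59 27.29
    endloop
  endfacet
  facet normal 0.8642 0.5031 0.0000
    outer loop
      vertex 17.03 9.20 0.00
      vertex 13.31 15.59 27.29
      vertex 17.03 9.20 27.29
    endloop
  endfacet
  facet normal 0.1460 0.9893 0.0000
    outer loop
      vertex 13.31 15.59 0.00
      vertex 5.99 16.67 0.00
      vertex 5.99 16.67 27.29
    endloop
  endfacet
  facet normal 0.1460 0.9893 0.0000
    outer loop
      vertex 13.31 15.59 0.00
      vertex 5.99 16.67 27.29
      vertex 13.31 15.59 27.29
    endloop
  endfacet
  facet normal -0.6824 0.7310 0.0000
    outer loop
      vertex 5.99 16.67 0.00
      vertex 0.58 11.62 0.00
      vertex 0.58 11.62 27.29
    endloop
  endfacet
  facet normal -0.6824 0.7310 0.0000
    outer loop
      vertex 5.99 16.67 0.00
      vertex 0.58 11.62 27.29
      vertex 5.99 16.67 27.29
    endloop
  endfacet
  facet normal -0.9969 -0.0783 0.0000
    outer loop
      vertex 0.58 11.62 0.00
      vertex 1.16 4.24 0.00
      vertex 1.16 4.24 27.29
    endloop
  endfacet
  facet normal -0.9969 -0.0783 0.0000
    outer loop
      vertex 0.58 11.62 0.00
      vertex 1.16 4.24 27.29
      vertex 0.58 11.62 27.29
    endloop
  endfacet
  facet normal -0.5606 -0.8281 0.0000
    outer loop
      vertex 1.16 4.24 0.00
      vertex 7.29 0.09 0.00
      vertex 7.29 0.09 27.29
    endloop
  endfacet
  facet normal -0.5606 -0.8281 0.0000
    outer loop
      vertex 1.16 4.24 0.00
      vertex 7.29 0.09 27.29
      vertex 1.16 4.24 27.29
    endloop
  endfacet
  facet normal 0.2987 -0.9543 0.0000
    outer loop
      vertex 7.29 0.09 0.00
      vertex 14.35 2.30 0.00
      vertex 14.35 2.30 27.29
    endloop
  endfacet
  facet normal 0.2987 -0.9543 0.0000
    outer loop
      vertex 7.29 0.09 0.00
      vertex 14.35 2.30 27.29
      vertex 7.29 0.09 27.29
    endloop
  endfacet
  facet normal 0.9322 -0.3621 0.0000
    outer loop
      vertex 14.35 2.30 0.00
      vertex 17.03 9.20 0.00
      vertex 17.03 9.20 27.29
    endloop
  endfacet
  facet normal 0.9322 -0.3621 0.0000
    outer loop
      vertex 14.35 2.30 0.00
      vertex 17.03 9.20 27.29
      vertex 14.35 2.30 27.29
    endloop
  endfacet
endsolid part

The G0 Z moves step by Δz≈4.55 mm. Every layer's G1 loop is the same polygon, so the solid is a straight extrusion of it from z=0 to z≈27.3. Closing with flat bottom and top caps and triangulating gives 24 facets — a regular 7-sided prism (a cylinder approximated with 7 flat sides), circumscribed radius ≈ 8.53 mm, height ≈ 27.3 mm.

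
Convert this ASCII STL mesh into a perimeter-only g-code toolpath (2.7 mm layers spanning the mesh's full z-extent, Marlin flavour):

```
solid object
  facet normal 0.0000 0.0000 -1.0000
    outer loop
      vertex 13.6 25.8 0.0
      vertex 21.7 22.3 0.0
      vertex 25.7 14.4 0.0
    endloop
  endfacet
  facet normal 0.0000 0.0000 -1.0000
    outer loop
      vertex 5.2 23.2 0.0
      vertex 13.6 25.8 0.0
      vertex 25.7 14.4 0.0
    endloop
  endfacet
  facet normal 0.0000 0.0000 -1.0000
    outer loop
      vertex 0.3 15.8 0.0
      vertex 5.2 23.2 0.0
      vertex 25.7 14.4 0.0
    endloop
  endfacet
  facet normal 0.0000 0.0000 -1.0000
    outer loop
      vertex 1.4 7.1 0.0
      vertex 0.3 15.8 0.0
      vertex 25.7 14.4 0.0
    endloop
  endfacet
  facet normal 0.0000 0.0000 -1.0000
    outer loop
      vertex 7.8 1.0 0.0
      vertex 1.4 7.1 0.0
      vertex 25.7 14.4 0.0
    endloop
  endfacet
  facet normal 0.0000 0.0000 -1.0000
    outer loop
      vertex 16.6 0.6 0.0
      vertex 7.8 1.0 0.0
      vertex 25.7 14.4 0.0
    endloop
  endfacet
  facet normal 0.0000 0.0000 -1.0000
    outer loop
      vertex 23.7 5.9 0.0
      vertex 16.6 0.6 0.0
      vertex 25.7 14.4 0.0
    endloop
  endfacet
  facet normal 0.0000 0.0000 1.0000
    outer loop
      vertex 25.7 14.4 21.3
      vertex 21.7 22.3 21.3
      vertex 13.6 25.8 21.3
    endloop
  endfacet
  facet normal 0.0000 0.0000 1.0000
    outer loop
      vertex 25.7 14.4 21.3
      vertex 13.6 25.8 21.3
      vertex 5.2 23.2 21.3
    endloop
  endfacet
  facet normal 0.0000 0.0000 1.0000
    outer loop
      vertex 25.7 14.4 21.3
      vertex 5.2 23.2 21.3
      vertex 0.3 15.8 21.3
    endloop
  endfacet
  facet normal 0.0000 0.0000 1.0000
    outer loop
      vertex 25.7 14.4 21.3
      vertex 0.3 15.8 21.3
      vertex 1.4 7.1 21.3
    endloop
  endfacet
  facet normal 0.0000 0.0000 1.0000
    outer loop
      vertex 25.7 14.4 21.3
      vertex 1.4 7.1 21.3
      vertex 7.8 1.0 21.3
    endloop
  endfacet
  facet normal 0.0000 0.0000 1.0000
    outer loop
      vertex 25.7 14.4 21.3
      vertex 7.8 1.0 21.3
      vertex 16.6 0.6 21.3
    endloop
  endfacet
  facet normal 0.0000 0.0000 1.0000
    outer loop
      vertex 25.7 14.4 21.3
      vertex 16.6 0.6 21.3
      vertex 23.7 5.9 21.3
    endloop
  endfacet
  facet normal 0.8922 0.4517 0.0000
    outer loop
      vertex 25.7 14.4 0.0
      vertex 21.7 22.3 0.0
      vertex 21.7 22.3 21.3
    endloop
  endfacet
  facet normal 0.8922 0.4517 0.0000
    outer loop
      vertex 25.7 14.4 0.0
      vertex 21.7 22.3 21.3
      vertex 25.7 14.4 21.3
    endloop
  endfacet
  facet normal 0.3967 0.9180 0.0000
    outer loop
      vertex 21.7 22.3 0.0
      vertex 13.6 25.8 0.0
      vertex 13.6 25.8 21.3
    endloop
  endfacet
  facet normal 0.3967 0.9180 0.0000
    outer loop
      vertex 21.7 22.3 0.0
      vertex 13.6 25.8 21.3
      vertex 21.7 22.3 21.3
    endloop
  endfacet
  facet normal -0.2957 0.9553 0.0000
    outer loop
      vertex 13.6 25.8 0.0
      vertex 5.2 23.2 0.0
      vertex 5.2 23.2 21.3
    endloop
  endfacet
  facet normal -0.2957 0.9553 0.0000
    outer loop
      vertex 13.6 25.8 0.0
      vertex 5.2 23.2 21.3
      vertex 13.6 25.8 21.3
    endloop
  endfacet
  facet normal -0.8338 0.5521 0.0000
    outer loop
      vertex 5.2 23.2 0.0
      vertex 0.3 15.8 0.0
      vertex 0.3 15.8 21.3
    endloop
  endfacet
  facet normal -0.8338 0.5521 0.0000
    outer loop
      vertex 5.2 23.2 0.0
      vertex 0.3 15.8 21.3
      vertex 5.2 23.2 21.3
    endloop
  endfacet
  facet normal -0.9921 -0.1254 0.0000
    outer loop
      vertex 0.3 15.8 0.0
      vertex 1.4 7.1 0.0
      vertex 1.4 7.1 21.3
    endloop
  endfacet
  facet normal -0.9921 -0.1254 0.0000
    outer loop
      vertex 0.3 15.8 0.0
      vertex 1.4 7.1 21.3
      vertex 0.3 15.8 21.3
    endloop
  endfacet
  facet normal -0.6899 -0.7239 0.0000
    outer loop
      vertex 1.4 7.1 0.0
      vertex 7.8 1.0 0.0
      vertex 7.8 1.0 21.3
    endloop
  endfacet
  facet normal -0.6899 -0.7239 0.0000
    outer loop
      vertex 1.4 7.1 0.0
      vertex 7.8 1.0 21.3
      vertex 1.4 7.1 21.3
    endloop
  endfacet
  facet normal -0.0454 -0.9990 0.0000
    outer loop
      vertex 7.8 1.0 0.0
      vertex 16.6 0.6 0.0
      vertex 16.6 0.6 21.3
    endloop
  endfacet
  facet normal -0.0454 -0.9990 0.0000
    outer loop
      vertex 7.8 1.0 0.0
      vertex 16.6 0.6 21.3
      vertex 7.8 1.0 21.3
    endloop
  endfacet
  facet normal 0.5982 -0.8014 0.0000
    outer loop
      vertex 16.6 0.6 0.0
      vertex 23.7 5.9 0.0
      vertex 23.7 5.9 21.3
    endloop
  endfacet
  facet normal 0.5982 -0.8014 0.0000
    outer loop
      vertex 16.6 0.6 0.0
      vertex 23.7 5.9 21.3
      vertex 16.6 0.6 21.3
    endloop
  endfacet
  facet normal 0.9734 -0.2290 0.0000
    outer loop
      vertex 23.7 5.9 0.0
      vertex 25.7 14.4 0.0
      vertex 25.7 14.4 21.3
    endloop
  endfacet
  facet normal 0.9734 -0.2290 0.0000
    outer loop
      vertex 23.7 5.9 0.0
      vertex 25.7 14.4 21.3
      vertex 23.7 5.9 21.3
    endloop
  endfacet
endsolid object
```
; perimeter-only toolpath
G21 ; units = mm
G90 ; absolute positioning
G28 ; home
; layer 1
G0 Z2.7
G0 X25.7 Y14.4
G1 X21.7 Y22.3
G1 X13.6 Y25.8
G1 X5.2 Y23.2
G1 X0.3 Y15.8
G1 X1.4 Y7.1
G1 X7.8 Y1.0
G1 X16.6 Y0.6
G1 X23.7 Y5.9
G1 X25.7 Y14.4
; layer 2
G0 Z5.3
G0 X25.7 Y14.4
G1 X21.7 Y22.3
G1 X13.6 Y25.8
G1 X5.2 Y23.2
G1 X0.3 Y15.8
G1 X1.4 Y7.1
G1 X7.8 Y1.0
G1 X16.6 Y0.6
G1 X23.7 Y5.9
G1 X25.7 Y14.4
; layer 3
G0 Z8.0
G0 X25.7 Y14.4
G1 X21.7 Y22.3
G1 X13.6 Y25.8
G1 X5.2 Y23.2
G1 X0.3 Y15.8
G1 X1.4 Y7.1
G1 X7.8 Y1.0
G1 X16.6 Y0.6
G1 X23.7 Y5.9
G1 X25.7 Y14.4
; layer 4
G0 Z10.7
G0 X25.7 Y14.4
G1 X21.7 Y22.3
G1 X13.6 Y25.8
G1 X5.2 Y23.2
G1 X0.3 Y15.8
G1 X1.4 Y7.1
G1 X7.8 Y1.0
G1 X16.6 Y0.6
G1 X23.7 Y5.9
G1 X25.7 Y14.4
; layer 5
G0 Z13.3
G0 X25.7 Y14.4
G1 X21.7 Y22.3
G1 X13.6 Y25.8
G1 X5.2 Y23.2
G1 X0.3 Y15.8
G1 X1.4 Y7.1
G1 X7.8 Y1.0
G1 X16.6 Y0.6
G1 X23.7 Y5.9
G1 X25.7 Y14.4
; layer 6
G0 Z16.0
G0 X25.7 Y14.4
G1 X21.7 Y22.3
G1 X13.6 Y25.8
G1 X5.2 Y23.2
G1 X0.3 Y15.8
G1 X1.4 Y7.1
G1 X7.8 Y1.0
G1 X16.6 Y0.6
G1 X23.7 Y5.9
G1 X25.7 Y14.4
; layer 7
G0 Z18.6
G0 X25.7 Y14.4
G1 X21.7 Y22.3
G1 X13.6 Y25.8
G1 X5.2 Y23.2
G1 X0.3 Y15.8
G1 X1.4 Y7.1
G1 X7.8 Y1.0
G1 X16.6 Y0.6
G1 X23.7 Y5.9
G1 X25.7 Y14.4
; layer 8
G0 Z21.3
G0 X25.7 Y14.4
G1 X21.7 Y22.3
G1 X13.6 Y25.8
G1 X5.2 Y23.2
G1 X0.3 Y15.8
G1 X1.4 Y7.1
G1 X7.8 Y1.0
G1 X16.6 Y0.6
G1 X23.7 Y5.9
G1 X25.7 Y14.4
M2 ; end

The solid is a regular 9-sided prism (a cylinder approximated with 9 flat sides), circumscribed radius ≈ 12.9 mm, height ≈ 21.3 mm. Slicing at Δz = 2.7 mm — 8 equal slices spanning the solid's height, so layer i sits at z = i·h/8 — gives 8 non-empty perimeters. Each is a 9-segment closed polygon; G0 lifts to the layer z and rapids to the start vertex, then G1 traces the edges.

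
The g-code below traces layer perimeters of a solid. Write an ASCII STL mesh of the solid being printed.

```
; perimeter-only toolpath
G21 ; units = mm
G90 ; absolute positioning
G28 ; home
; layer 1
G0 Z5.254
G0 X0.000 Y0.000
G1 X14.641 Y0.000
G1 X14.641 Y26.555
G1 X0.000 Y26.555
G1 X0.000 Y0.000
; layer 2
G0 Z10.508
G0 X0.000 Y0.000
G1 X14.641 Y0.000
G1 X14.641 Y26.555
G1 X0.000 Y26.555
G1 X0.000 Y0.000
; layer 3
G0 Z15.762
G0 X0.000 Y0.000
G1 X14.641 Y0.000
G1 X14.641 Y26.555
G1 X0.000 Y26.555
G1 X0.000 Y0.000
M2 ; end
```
solid part
  facet normal 0.0000 0.0000 -1.0000
    outer loop
      vertex 14.641 26.555 0.000
      vertex 14.641 0.000 0.000
      vertex 0.000 0.000 0.000
    endloop
  endfacet
  facet normal 0.0000 0.0000 -1.0000
    outer loop
      vertex 0.000 26.555 0.000
      vertex 14.641 26.555 0.000
      vertex 0.000 0.000 0.000
    endloop
  endfacet
  facet normal 0.0000 0.0000 1.0000
    outer loop
      vertex 0.000 0.000 15.762
      vertex 14.641 0.000 15.762
      vertex 14.641 26.555 15.762
    endloop
  endfacet
  facet normal 0.0000 0.0000 1.0000
    outer loop
      vertex 0.000 0.000 15.762
      vertex 14.641 26.555 15.762
      vertex 0.000 26.555 15.762
    endloop
  endfacet
  facet normal 0.0000 -1.0000 0.0000
    outer loop
      vertex 0.000 0.000 0.000
      vertex 14.641 0.000 0.000
      vertex 14.641 0.000 15.762
    endloop
  endfacet
  facet normal 0.0000 -1.0000 0.0000
    outer loop
      vertex 0.000 0.000 0.000
      vertex 14.641 0.000 15.762
      vertex 0.000 0.000 15.762
    endloop
  endfacet
  facet normal 0.0000 1.0000 0.0000
    outer loop
      vertex 14.641 26.555 15.762
      vertex 14.641 26.555 0.000
      vertex 0.000 26.555 0.000
    endloop
  endfacet
  facet normal 0.0000 1.0000 0.0000
    outer loop
      vertex 0.000 26.555 15.762
      vertex 14.641 26.555 15.762
      vertex 0.000 26.555 0.000
    endloop
  endfacet
  facet normal -1.0000 0.0000 0.0000
    outer loop
      vertex 0.000 26.555 15.762
      vertex 0.000 26.555 0.000
      vertex 0.000 0.000 0.000
    endloop
  endfacet
  facet normal -1.0000 0.0000 0.0000
    outer loop
      vertex 0.000 0.000 15.762
      vertex 0.000 26.555 15.762
      vertex 0.000 0.000 0.000
    endloop
  endfacet
  facet normal 1.0000 0.0000 0.0000
    outer loop
      vertex 14.641 0.000 0.000
      vertex 14.641 26.555 0.000
      vertex 14.641 26.555 15.762
    endloop
  endfacet
  facet normal 1.0000 0.0000 0.0000
    outer loop
      vertex 14.641 0.000 0.000
      vertex 14.641 26.555 15.762
      vertex 14.641 0.000 15.762
    endloop
  endfacet
endsolid part

The G0 Z moves step by Δz≈5.254 mm. Every layer's G1 loop is the same polygon, so the solid is a straight extrusion of it from z=0 to z≈15.8. Closing with flat bottom and top caps and triangulating gives 12 facets — a rectangular box, roughly 14.6 × 26.6 mm footprint and 15.8 mm tall.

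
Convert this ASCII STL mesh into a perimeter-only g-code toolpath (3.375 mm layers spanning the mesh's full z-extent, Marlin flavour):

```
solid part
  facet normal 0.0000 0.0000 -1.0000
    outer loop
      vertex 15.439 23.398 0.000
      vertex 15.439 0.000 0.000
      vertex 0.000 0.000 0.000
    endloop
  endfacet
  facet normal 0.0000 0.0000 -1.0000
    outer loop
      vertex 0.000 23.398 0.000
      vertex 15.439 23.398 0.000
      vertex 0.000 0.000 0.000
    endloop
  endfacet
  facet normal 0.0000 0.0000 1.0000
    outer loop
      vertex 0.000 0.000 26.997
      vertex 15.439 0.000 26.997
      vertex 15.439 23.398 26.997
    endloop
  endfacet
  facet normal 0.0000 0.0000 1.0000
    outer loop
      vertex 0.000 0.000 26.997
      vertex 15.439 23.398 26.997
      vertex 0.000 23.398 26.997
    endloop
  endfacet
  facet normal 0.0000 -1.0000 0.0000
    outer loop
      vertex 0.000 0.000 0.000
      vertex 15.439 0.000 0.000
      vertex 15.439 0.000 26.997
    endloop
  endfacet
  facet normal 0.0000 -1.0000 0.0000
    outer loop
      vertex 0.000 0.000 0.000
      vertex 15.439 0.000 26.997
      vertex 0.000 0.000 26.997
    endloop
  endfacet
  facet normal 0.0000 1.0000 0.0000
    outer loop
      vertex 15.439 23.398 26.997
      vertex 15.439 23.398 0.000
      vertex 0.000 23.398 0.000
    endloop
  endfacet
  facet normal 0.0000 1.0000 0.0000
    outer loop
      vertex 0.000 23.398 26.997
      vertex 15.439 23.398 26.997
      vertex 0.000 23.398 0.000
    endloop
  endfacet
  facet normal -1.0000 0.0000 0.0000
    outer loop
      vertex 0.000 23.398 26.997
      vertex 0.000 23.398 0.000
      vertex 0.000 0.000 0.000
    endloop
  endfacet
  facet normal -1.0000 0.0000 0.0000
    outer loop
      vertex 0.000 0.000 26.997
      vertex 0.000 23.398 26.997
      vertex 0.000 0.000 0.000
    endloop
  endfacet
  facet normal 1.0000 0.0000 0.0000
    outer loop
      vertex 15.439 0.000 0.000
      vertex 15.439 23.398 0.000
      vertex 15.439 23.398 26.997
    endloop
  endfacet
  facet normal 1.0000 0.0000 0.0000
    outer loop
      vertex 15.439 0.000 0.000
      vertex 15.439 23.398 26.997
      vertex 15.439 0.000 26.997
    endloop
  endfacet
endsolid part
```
; perimeter-only toolpath
G21 ; units = mm
G90 ; absolute positioning
G28 ; home
; layer 1
G0 Z3.375
G0 X0.000 Y0.000
G1 X15.439 Y0.000
G1 X15.439 Y23.398
G1 X0.000 Y23.398
G1 X0.000 Y0.000
; layer 2
G0 Z6.749
G0 X0.000 Y0.000
G1 X15.439 Y0.000
G1 X15.439 Y23.398
G1 X0.000 Y23.398
G1 X0.000 Y0.000
; layer 3
G0 Z10.124
G0 X0.000 Y0.000
G1 X15.439 Y0.000
G1 X15.439 Y23.398
G1 X0.000 Y23.398
G1 X0.000 Y0.000
; layer 4
G0 Z13.498
G0 X0.000 Y0.000
G1 X15.439 Y0.000
G1 X15.439 Y23.398
G1 X0.000 Y23.398
G1 X0.000 Y0.000
; layer 5
G0 Z16.873
G0 X0.000 Y0.000
G1 X15.439 Y0.000
G1 X15.439 Y23.398
G1 X0.000 Y23.398
G1 X0.000 Y0.000
; layer 6
G0 Z20.248
G0 X0.000 Y0.000
G1 X15.439 Y0.000
G1 X15.439 Y23.398
G1 X0.000 Y23.398
G1 X0.000 Y0.000
; layer 7
G0 Z23.622
G0 X0.000 Y0.000
G1 X15.439 Y0.000
G1 X15.439 Y23.398
G1 X0.000 Y23.398
G1 X0.000 Y0.000
; layer 8
G0 Z26.997
G0 X0.000 Y0.000
G1 X15.439 Y0.000
G1 X15.439 Y23.398
G1 X0.000 Y23.398
G1 X0.000 Y0.000
M2 ; end

The solid is a rectangular box, roughly 15.4 × 23.4 mm footprint and 27 mm tall. Slicing at Δz = 3.375 mm — 8 equal slices spanning the solid's height, so layer i sits at z = i·h/8 — gives 8 non-empty perimeters. Each is a 4-segment closed polygon; G0 lifts to the layer z and rapids to the start vertex, then G1 traces the edges.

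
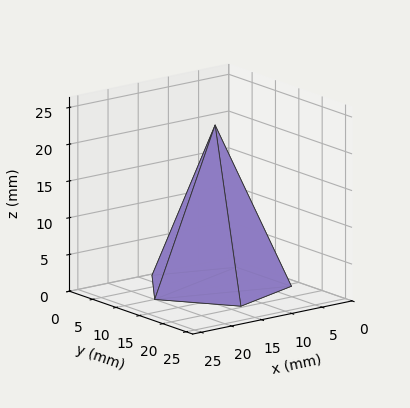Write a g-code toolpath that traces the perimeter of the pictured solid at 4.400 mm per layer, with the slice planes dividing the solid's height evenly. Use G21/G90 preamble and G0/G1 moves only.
Reading the render: the shape is a regular 5-sided pyramid, base circumscribed radius ≈ 10 mm, apex at z ≈ 22 mm (dimensions read to the nearest mm from the axis ticks). For the g-code, the solid's height is divided into equal slices at the stated Δz and each level perimeter traced with G1 moves after a G0 lift.

; perimeter-only toolpath
G21 ; units = mm
G90 ; absolute positioning
G28 ; home
; layer 1
G0 Z4.400
G0 X18.000 Y10.000
G1 X12.472 Y17.609
G1 X3.528 Y14.702
G1 X3.528 Y5.298
G1 X12.472 Y2.391
G1 X18.000 Y10.000
; layer 2
G0 Z8.800
G0 X16.000 Y10.000
G1 X11.854 Y15.707
G1 X5.146 Y13.527
G1 X5.146 Y6.473
G1 X11.854 Y4.293
G1 X16.000 Y10.000
; layer 3
G0 Z13.200
G0 X14.000 Y10.000
G1 X11.236 Y13.804
G1 X6.764 Y12.351
G1 X6.764 Y7.649
G1 X11.236 Y6.196
G1 X14.000 Y10.000
; layer 4
G0 Z17.600
G0 X12.000 Y10.000
G1 X10.618 Y11.902
G1 X8.382 Y11.176
G1 X8.382 Y8.824
G1 X10.618 Y8.098
G1 X12.000 Y10.000
M2 ; end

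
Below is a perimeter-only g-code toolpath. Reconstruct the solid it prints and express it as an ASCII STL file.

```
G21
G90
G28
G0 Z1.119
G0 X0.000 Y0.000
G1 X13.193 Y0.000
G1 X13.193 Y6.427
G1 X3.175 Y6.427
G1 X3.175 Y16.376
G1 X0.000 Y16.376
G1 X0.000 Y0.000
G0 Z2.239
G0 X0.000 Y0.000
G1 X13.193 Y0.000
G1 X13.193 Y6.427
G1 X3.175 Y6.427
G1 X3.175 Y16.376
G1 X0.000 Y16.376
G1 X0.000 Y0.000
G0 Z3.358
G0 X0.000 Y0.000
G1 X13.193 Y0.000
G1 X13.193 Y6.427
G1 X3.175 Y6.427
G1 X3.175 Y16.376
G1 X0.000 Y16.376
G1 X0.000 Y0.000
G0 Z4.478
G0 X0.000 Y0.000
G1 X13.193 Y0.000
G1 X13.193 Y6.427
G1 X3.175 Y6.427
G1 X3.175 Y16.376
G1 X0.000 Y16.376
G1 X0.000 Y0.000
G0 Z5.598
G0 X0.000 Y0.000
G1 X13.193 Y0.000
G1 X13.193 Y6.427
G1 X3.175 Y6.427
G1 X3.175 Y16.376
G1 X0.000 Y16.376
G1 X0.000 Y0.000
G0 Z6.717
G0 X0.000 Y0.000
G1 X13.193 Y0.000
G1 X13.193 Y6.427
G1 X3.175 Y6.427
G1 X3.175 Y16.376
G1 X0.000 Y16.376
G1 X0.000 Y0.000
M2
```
solid part
  facet normal 0.0000 0.0000 -1.0000
    outer loop
      vertex 13.193 6.427 0.000
      vertex 13.193 0.000 0.000
      vertex 0.000 0.000 0.000
    endloop
  endfacet
  facet normal 0.0000 0.0000 -1.0000
    outer loop
      vertex 3.175 6.427 0.000
      vertex 13.193 6.427 0.000
      vertex 0.000 0.000 0.000
    endloop
  endfacet
  facet normal 0.0000 0.0000 -1.0000
    outer loop
      vertex 3.175 16.376 0.000
      vertex 3.175 6.427 0.000
      vertex 0.000 0.000 0.000
    endloop
  endfacet
  facet normal 0.0000 0.0000 -1.0000
    outer loop
      vertex 0.000 16.376 0.000
      vertex 3.175 16.376 0.000
      vertex 0.000 0.000 0.000
    endloop
  endfacet
  facet normal 0.0000 0.0000 1.0000
    outer loop
      vertex 0.000 0.000 6.717
      vertex 13.193 0.000 6.717
      vertex 13.193 6.427 6.717
    endloop
  endfacet
  facet normal 0.0000 0.0000 1.0000
    outer loop
      vertex 0.000 0.000 6.717
      vertex 13.193 6.427 6.717
      vertex 3.175 6.427 6.717
    endloop
  endfacet
  facet normal 0.0000 0.0000 1.0000
    outer loop
      vertex 0.000 0.000 6.717
      vertex 3.175 6.427 6.717
      vertex 3.175 16.376 6.717
    endloop
  endfacet
  facet normal 0.0000 0.0000 1.0000
    outer loop
      vertex 0.000 0.000 6.717
      vertex 3.175 16.376 6.717
      vertex 0.000 16.376 6.717
    endloop
  endfacet
  facet normal 0.0000 -1.0000 0.0000
    outer loop
      vertex 0.000 0.000 0.000
      vertex 13.193 0.000 0.000
      vertex 13.193 0.000 6.717
    endloop
  endfacet
  facet normal 0.0000 -1.0000 0.0000
    outer loop
      vertex 0.000 0.000 0.000
      vertex 13.193 0.000 6.717
      vertex 0.000 0.000 6.717
    endloop
  endfacet
  facet normal 1.0000 0.0000 0.0000
    outer loop
      vertex 13.193 0.000 0.000
      vertex 13.193 6.427 0.000
      vertex 13.193 6.427 6.717
    endloop
  endfacet
  facet normal 1.0000 0.0000 0.0000
    outer loop
      vertex 13.193 0.000 0.000
      vertex 13.193 6.427 6.717
      vertex 13.193 0.000 6.717
    endloop
  endfacet
  facet normal 0.0000 1.0000 0.0000
    outer loop
      vertex 13.193 6.427 0.000
      vertex 3.175 6.427 0.000
      vertex 3.175 6.427 6.717
    endloop
  endfacet
  facet normal 0.0000 1.0000 0.0000
    outer loop
      vertex 13.193 6.427 0.000
      vertex 3.175 6.427 6.717
      vertex 13.193 6.427 6.717
    endloop
  endfacet
  facet normal 1.0000 0.0000 0.0000
    outer loop
      vertex 3.175 6.427 0.000
      vertex 3.175 16.376 0.000
      vertex 3.175 16.376 6.717
    endloop
  endfacet
  facet normal 1.0000 0.0000 0.0000
    outer loop
      vertex 3.175 6.427 0.000
      vertex 3.175 16.376 6.717
      vertex 3.175 6.427 6.717
    endloop
  endfacet
  facet normal 0.0000 1.0000 0.0000
    outer loop
      vertex 3.175 16.376 0.000
      vertex 0.000 16.376 0.000
      vertex 0.000 16.376 6.717
    endloop
  endfacet
  facet normal 0.0000 1.0000 0.0000
    outer loop
      vertex 3.175 16.376 0.000
      vertex 0.000 16.376 6.717
      vertex 3.175 16.376 6.717
    endloop
  endfacet
  facet normal -1.0000 0.0000 0.0000
    outer loop
      vertex 0.000 16.376 0.000
      vertex 0.000 0.000 0.000
      vertex 0.000 0.000 6.717
    endloop
  endfacet
  facet normal -1.0000 0.0000 0.0000
    outer loop
      vertex 0.000 16.376 0.000
      vertex 0.000 0.000 6.717
      vertex 0.000 16.376 6.717
    endloop
  endfacet
endsolid part

The G0 Z moves step by Δz≈1.119 mm. Every layer's G1 loop is the same polygon, so the solid is a straight extrusion of it from z=0 to z≈6.72. Closing with flat bottom and top caps and triangulating gives 20 facets — an L-shaped prism: outer 13.2 × 16.4 mm, arm thicknesses ≈ 6.43 mm (horizontal) and 3.17 mm (vertical), extruded 6.72 mm in z.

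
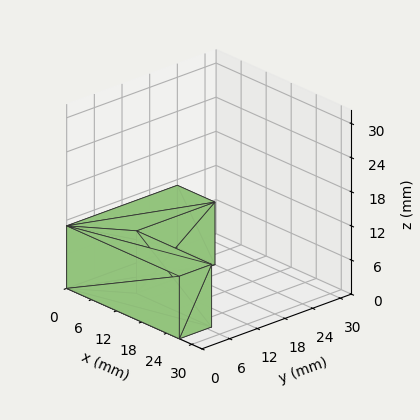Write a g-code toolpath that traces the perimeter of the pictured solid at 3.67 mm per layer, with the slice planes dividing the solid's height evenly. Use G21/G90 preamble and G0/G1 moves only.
Reading the render: the shape is an L-shaped prism: outer 27 × 24 mm, arm thicknesses ≈ 7 mm (horizontal) and 9 mm (vertical), extruded 11 mm in z (dimensions read to the nearest mm from the axis ticks). For the g-code, the solid's height is divided into equal slices at the stated Δz and each level perimeter traced with G1 moves after a G0 lift.

; perimeter-only toolpath
G21 ; units = mm
G90 ; absolute positioning
G28 ; home
; layer 1
G0 Z3.67
G0 X0.00 Y0.00
G1 X27.00 Y0.00
G1 X27.00 Y7.00
G1 X9.00 Y7.00
G1 X9.00 Y24.00
G1 X0.00 Y24.00
G1 X0.00 Y0.00
; layer 2
G0 Z7.33
G0 X0.00 Y0.00
G1 X27.00 Y0.00
G1 X27.00 Y7.00
G1 X9.00 Y7.00
G1 X9.00 Y24.00
G1 X0.00 Y24.00
G1 X0.00 Y0.00
; layer 3
G0 Z11.00
G0 X0.00 Y0.00
G1 X27.00 Y0.00
G1 X27.00 Y7.00
G1 X9.00 Y7.00
G1 X9.00 Y24.00
G1 X0.00 Y24.00
G1 X0.00 Y0.00
M2 ; end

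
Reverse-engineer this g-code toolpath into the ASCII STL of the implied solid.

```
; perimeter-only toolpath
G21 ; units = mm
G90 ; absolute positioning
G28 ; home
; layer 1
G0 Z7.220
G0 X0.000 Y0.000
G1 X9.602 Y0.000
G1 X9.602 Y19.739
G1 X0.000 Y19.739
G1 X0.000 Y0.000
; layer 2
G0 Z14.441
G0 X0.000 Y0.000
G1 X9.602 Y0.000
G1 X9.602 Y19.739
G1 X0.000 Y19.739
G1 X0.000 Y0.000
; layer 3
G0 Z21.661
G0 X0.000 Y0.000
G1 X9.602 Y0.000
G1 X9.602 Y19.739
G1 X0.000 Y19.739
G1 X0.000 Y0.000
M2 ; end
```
solid part
  facet normal 0.0000 0.0000 -1.0000
    outer loop
      vertex 9.602 19.739 0.000
      vertex 9.602 0.000 0.000
      vertex 0.000 0.000 0.000
    endloop
  endfacet
  facet normal 0.0000 0.0000 -1.0000
    outer loop
      vertex 0.000 19.739 0.000
      vertex 9.602 19.739 0.000
      vertex 0.000 0.000 0.000
    endloop
  endfacet
  facet normal 0.0000 0.0000 1.0000
    outer loop
      vertex 0.000 0.000 21.661
      vertex 9.602 0.000 21.661
      vertex 9.602 19.739 21.661
    endloop
  endfacet
  facet normal 0.0000 0.0000 1.0000
    outer loop
      vertex 0.000 0.000 21.661
      vertex 9.602 19.739 21.661
      vertex 0.000 19.739 21.661
    endloop
  endfacet
  facet normal 0.0000 -1.0000 0.0000
    outer loop
      vertex 0.000 0.000 0.000
      vertex 9.602 0.000 0.000
      vertex 9.602 0.000 21.661
    endloop
  endfacet
  facet normal 0.0000 -1.0000 0.0000
    outer loop
      vertex 0.000 0.000 0.000
      vertex 9.602 0.000 21.661
      vertex 0.000 0.000 21.661
    endloop
  endfacet
  facet normal 0.0000 1.0000 0.0000
    outer loop
      vertex 9.602 19.739 21.661
      vertex 9.602 19.739 0.000
      vertex 0.000 19.739 0.000
    endloop
  endfacet
  facet normal 0.0000 1.0000 0.0000
    outer loop
      vertex 0.000 19.739 21.661
      vertex 9.602 19.739 21.661
      vertex 0.000 19.739 0.000
    endloop
  endfacet
  facet normal -1.0000 0.0000 0.0000
    outer loop
      vertex 0.000 19.739 21.661
      vertex 0.000 19.739 0.000
      vertex 0.000 0.000 0.000
    endloop
  endfacet
  facet normal -1.0000 0.0000 0.0000
    outer loop
      vertex 0.000 0.000 21.661
      vertex 0.000 19.739 21.661
      vertex 0.000 0.000 0.000
    endloop
  endfacet
  facet normal 1.0000 0.0000 0.0000
    outer loop
      vertex 9.602 0.000 0.000
      vertex 9.602 19.739 0.000
      vertex 9.602 19.739 21.661
    endloop
  endfacet
  facet normal 1.0000 0.0000 0.0000
    outer loop
      vertex 9.602 0.000 0.000
      vertex 9.602 19.739 21.661
      vertex 9.602 0.000 21.661
    endloop
  endfacet
endsolid part

The G0 Z moves step by Δz≈7.220 mm. Every layer's G1 loop is the same polygon, so the solid is a straight extrusion of it from z=0 to z≈21.7. Closing with flat bottom and top caps and triangulating gives 12 facets — a rectangular box, roughly 9.6 × 19.7 mm footprint and 21.7 mm tall.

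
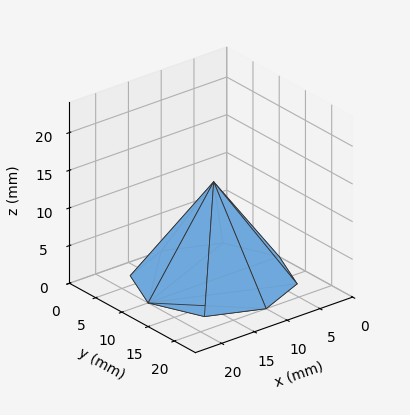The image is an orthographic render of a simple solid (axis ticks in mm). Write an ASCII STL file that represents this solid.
Reading the render: the shape is a regular 8-sided pyramid, base circumscribed radius ≈ 10 mm, apex at z ≈ 13 mm (dimensions read to the nearest mm from the axis ticks). For the STL, each face is triangulated and given an outward normal.

solid part
  facet normal 0.0000 0.0000 -1.0000
    outer loop
      vertex 10.000 20.000 0.000
      vertex 17.071 17.071 0.000
      vertex 20.000 10.000 0.000
    endloop
  endfacet
  facet normal 0.0000 0.0000 -1.0000
    outer loop
      vertex 2.929 17.071 0.000
      vertex 10.000 20.000 0.000
      vertex 20.000 10.000 0.000
    endloop
  endfacet
  facet normal 0.0000 0.0000 -1.0000
    outer loop
      vertex 0.000 10.000 0.000
      vertex 2.929 17.071 0.000
      vertex 20.000 10.000 0.000
    endloop
  endfacet
  facet normal 0.0000 0.0000 -1.0000
    outer loop
      vertex 2.929 2.929 0.000
      vertex 0.000 10.000 0.000
      vertex 20.000 10.000 0.000
    endloop
  endfacet
  facet normal 0.0000 0.0000 -1.0000
    outer loop
      vertex 10.000 0.000 0.000
      vertex 2.929 2.929 0.000
      vertex 20.000 10.000 0.000
    endloop
  endfacet
  facet normal 0.0000 0.0000 -1.0000
    outer loop
      vertex 17.071 2.929 0.000
      vertex 10.000 0.000 0.000
      vertex 20.000 10.000 0.000
    endloop
  endfacet
  facet normal 0.7531 0.3119 0.5793
    outer loop
      vertex 20.000 10.000 0.000
      vertex 17.071 17.071 0.000
      vertex 10.000 10.000 13.000
    endloop
  endfacet
  facet normal 0.3119 0.7531 0.5793
    outer loop
      vertex 17.071 17.071 0.000
      vertex 10.000 20.000 0.000
      vertex 10.000 10.000 13.000
    endloop
  endfacet
  facet normal -0.3119 0.7531 0.5793
    outer loop
      vertex 10.000 20.000 0.000
      vertex 2.929 17.071 0.000
      vertex 10.000 10.000 13.000
    endloop
  endfacet
  facet normal -0.7531 0.3119 0.5793
    outer loop
      vertex 2.929 17.071 0.000
      vertex 0.000 10.000 0.000
      vertex 10.000 10.000 13.000
    endloop
  endfacet
  facet normal -0.7531 -0.3119 0.5793
    outer loop
      vertex 0.000 10.000 0.000
      vertex 2.929 2.929 0.000
      vertex 10.000 10.000 13.000
    endloop
  endfacet
  facet normal -0.3119 -0.7531 0.5793
    outer loop
      vertex 2.929 2.929 0.000
      vertex 10.000 0.000 0.000
      vertex 10.000 10.000 13.000
    endloop
  endfacet
  facet normal 0.3119 -0.7531 0.5793
    outer loop
      vertex 10.000 0.000 0.000
      vertex 17.071 2.929 0.000
      vertex 10.000 10.000 13.000
    endloop
  endfacet
  facet normal 0.7531 -0.3119 0.5793
    outer loop
      vertex 17.071 2.929 0.000
      vertex 20.000 10.000 0.000
      vertex 10.000 10.000 13.000
    endloop
  endfacet
endsolid part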